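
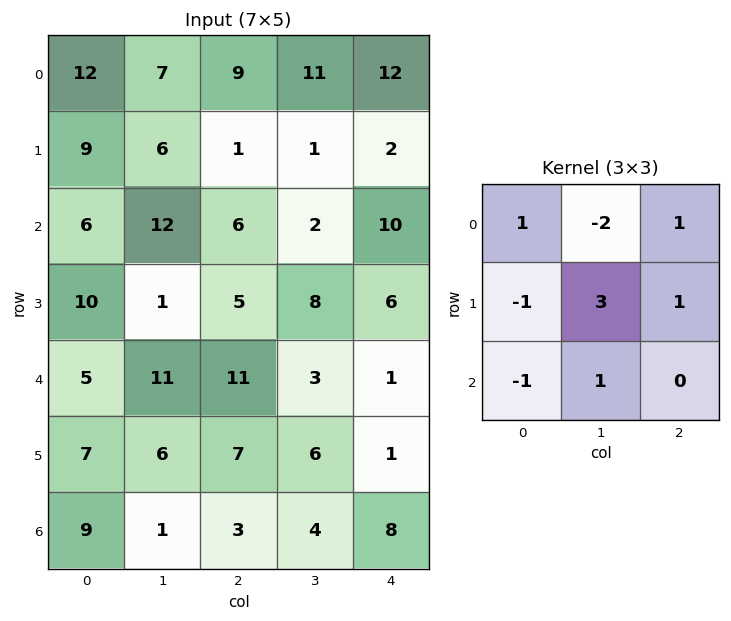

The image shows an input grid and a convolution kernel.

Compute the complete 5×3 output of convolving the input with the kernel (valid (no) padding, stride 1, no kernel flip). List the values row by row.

Output[0,0]: The receptive field on the input at this output position is [12 7 9 / 9 6 1 / 6 12 6]. Elementwise product with the kernel and sum: 12·1 + 7·-2 + 9·1 + 9·-1 + 6·3 + 1·1 + 6·-1 + 12·1.

23 -8 -1
25 17 14
-8 24 29
51 25 -7
4 15 19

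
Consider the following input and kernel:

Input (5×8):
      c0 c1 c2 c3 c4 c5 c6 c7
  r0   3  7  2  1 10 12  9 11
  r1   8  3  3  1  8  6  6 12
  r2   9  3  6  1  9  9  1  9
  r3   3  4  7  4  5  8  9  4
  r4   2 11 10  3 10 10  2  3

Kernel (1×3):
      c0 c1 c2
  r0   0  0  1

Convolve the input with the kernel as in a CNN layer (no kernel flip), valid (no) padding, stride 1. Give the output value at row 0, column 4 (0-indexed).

9

The receptive field on the input at this output position is [10 12 9]. Elementwise product with the kernel and sum: 9·1.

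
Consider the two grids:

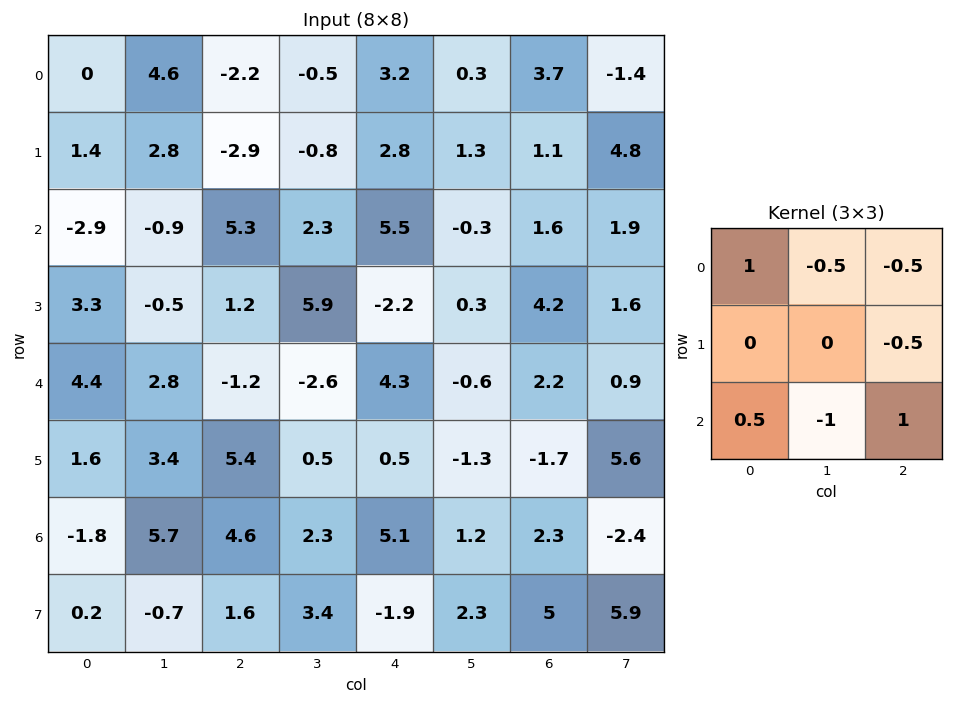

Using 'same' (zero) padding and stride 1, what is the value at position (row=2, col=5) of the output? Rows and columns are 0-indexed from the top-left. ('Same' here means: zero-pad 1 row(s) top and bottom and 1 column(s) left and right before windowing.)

3.6

The receptive field on the zero-padded input at this output position is [2.8 1.3 1.1 / 5.5 -0.3 1.6 / -2.2 0.3 4.2]. Elementwise product with the kernel and sum: 2.8·1 + 1.3·-0.5 + 1.1·-0.5 + 1.6·-0.5 + -2.2·0.5 + 0.3·-1 + 4.2·1.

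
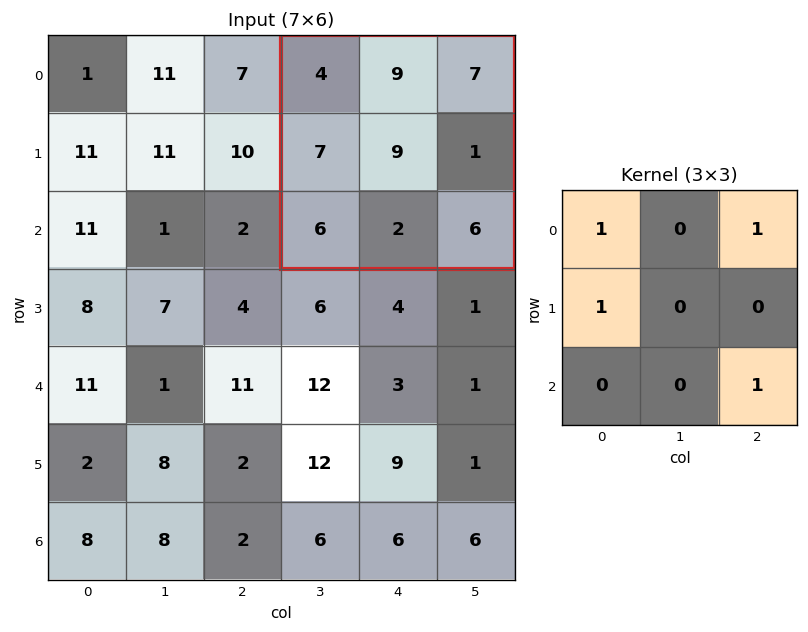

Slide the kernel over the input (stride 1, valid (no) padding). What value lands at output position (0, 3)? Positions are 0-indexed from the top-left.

The receptive field on the input at this output position is [4 9 7 / 7 9 1 / 6 2 6]. Elementwise product with the kernel and sum: 4·1 + 7·1 + 7·1 + 6·1.

24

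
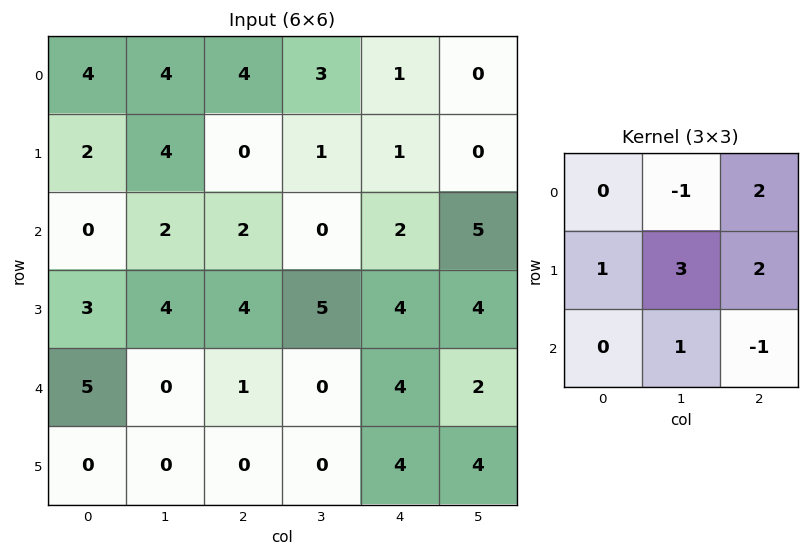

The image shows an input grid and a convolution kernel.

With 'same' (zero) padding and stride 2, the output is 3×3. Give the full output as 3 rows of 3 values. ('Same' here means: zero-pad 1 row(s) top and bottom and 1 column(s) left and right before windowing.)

18 21 7
9 9 15
20 9 20

Output[0,0]: The receptive field on the zero-padded input at this output position is [0 0 0 / 0 4 4 / 0 2 4]. Elementwise product with the kernel and sum: 0·-1 + 0·2 + 0·1 + 4·3 + 4·2 + 2·1 + 4·-1.
Output[0,1]: The receptive field on the zero-padded input at this output position is [0 0 0 / 4 4 3 / 4 0 1]. Elementwise product with the kernel and sum: 0·-1 + 0·2 + 4·1 + 4·3 + 3·2 + 0·1 + 1·-1.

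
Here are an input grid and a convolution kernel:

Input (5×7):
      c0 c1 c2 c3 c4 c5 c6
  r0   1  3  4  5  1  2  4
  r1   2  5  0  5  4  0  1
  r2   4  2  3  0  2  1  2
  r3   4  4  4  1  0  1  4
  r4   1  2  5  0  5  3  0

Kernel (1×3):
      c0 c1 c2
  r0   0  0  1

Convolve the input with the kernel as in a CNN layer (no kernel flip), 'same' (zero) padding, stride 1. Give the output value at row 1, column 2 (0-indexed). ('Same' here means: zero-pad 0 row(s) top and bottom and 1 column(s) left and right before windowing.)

The receptive field on the zero-padded input at this output position is [5 0 5]. Elementwise product with the kernel and sum: 5·1.

5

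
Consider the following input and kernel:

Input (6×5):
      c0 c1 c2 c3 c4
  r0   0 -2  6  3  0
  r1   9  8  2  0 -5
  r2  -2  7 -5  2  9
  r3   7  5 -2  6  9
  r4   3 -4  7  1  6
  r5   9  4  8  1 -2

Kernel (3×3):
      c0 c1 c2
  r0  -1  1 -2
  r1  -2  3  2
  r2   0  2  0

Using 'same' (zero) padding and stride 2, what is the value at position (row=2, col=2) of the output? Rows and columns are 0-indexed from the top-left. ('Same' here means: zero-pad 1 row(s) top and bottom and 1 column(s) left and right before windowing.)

15

The receptive field on the zero-padded input at this output position is [6 9 0 / 1 6 0 / 1 -2 0]. Elementwise product with the kernel and sum: 6·-1 + 9·1 + 0·-2 + 1·-2 + 6·3 + 0·2 + -2·2.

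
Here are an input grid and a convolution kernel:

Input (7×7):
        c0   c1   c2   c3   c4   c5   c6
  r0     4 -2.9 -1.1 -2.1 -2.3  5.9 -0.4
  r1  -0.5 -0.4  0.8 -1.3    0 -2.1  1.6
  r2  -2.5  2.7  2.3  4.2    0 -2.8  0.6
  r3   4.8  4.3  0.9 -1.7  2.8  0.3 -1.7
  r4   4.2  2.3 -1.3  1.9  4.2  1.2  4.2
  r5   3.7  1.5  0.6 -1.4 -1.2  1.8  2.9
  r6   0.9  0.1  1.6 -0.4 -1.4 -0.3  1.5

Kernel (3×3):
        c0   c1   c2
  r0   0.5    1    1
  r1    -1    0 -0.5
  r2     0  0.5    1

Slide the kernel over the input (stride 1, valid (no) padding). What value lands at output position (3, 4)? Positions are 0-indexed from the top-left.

-2.5

The receptive field on the input at this output position is [2.8 0.3 -1.7 / 4.2 1.2 4.2 / -1.2 1.8 2.9]. Elementwise product with the kernel and sum: 2.8·0.5 + 0.3·1 + -1.7·1 + 4.2·-1 + 4.2·-0.5 + 1.8·0.5 + 2.9·1.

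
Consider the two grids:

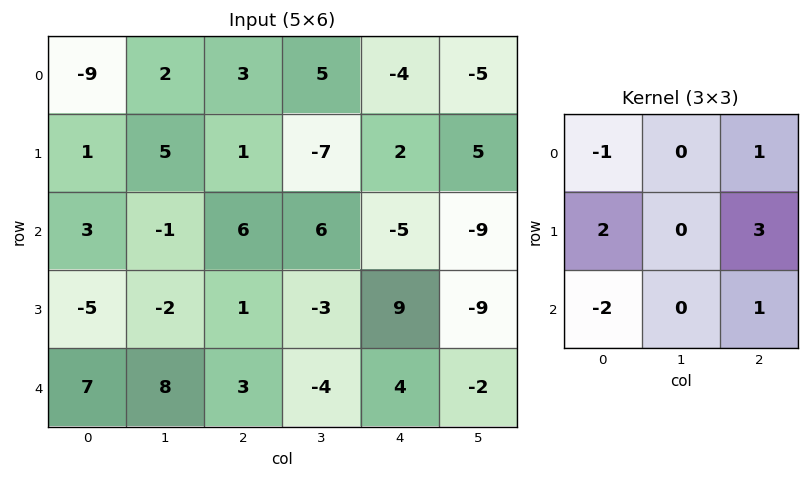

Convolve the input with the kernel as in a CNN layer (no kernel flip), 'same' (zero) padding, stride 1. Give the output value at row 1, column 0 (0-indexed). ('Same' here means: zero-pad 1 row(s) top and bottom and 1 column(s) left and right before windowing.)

16

The receptive field on the zero-padded input at this output position is [0 -9 2 / 0 1 5 / 0 3 -1]. Elementwise product with the kernel and sum: 0·-1 + 2·1 + 0·2 + 5·3 + 0·-2 + -1·1.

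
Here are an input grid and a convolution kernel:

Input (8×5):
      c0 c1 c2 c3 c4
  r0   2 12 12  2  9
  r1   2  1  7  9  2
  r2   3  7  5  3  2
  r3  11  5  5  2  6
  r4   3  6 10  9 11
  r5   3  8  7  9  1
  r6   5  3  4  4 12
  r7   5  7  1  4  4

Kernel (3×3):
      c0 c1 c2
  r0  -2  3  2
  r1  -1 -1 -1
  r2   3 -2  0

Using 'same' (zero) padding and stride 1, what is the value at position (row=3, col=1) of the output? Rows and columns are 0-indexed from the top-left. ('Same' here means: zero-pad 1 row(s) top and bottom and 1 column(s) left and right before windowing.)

The receptive field on the zero-padded input at this output position is [3 7 5 / 11 5 5 / 3 6 10]. Elementwise product with the kernel and sum: 3·-2 + 7·3 + 5·2 + 11·-1 + 5·-1 + 5·-1 + 3·3 + 6·-2.

1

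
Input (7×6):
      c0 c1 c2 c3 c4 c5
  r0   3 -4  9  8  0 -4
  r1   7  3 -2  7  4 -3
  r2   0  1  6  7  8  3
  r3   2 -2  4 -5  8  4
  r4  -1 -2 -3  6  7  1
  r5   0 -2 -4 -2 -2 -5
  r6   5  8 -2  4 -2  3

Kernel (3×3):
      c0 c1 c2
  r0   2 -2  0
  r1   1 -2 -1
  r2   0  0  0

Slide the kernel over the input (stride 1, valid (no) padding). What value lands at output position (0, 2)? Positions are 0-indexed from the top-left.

The receptive field on the input at this output position is [9 8 0 / -2 7 4 / 6 7 8]. Elementwise product with the kernel and sum: 9·2 + 8·-2 + -2·1 + 7·-2 + 4·-1.

-18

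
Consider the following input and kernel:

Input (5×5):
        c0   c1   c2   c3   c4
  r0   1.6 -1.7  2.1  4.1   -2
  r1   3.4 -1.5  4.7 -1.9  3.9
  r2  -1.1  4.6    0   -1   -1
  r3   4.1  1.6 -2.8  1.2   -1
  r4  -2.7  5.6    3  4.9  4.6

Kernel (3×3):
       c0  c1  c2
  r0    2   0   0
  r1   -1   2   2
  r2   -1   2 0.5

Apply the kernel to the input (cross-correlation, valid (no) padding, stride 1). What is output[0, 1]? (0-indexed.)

The receptive field on the input at this output position is [-1.7 2.1 4.1 / -1.5 4.7 -1.9 / 4.6 0 -1]. Elementwise product with the kernel and sum: -1.7·2 + -1.5·-1 + 4.7·2 + -1.9·2 + 4.6·-1 + 0·2 + -1·0.5.

-1.4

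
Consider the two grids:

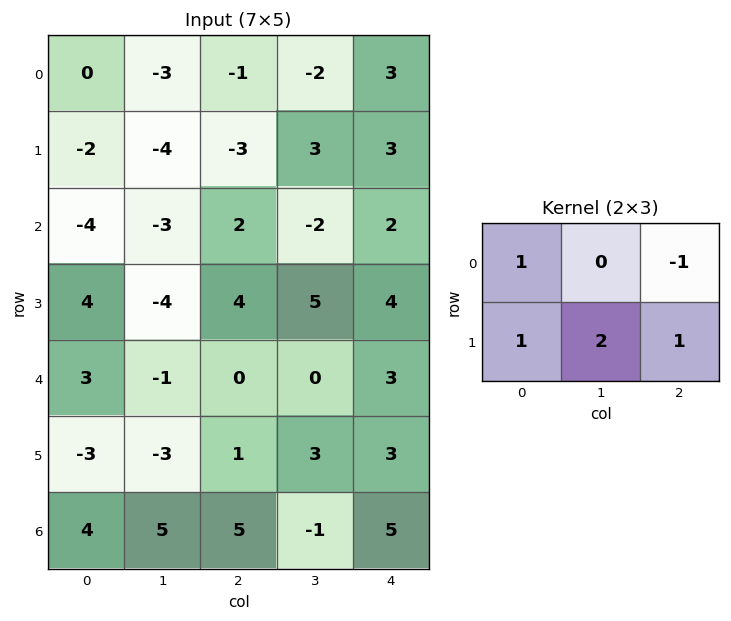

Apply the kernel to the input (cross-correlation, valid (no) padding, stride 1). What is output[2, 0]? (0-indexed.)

The receptive field on the input at this output position is [-4 -3 2 / 4 -4 4]. Elementwise product with the kernel and sum: -4·1 + 2·-1 + 4·1 + -4·2 + 4·1.

-6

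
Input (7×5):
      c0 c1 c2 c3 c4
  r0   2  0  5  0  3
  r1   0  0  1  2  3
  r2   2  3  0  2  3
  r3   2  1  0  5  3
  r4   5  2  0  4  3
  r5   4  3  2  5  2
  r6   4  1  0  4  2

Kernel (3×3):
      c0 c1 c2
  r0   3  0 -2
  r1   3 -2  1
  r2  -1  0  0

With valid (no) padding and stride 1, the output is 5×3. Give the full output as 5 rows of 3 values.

Output[0,0]: The receptive field on the input at this output position is [2 0 5 / 0 0 1 / 2 3 0]. Elementwise product with the kernel and sum: 2·3 + 5·-2 + 0·3 + 0·-2 + 1·1 + 2·-1.

-5 -3 11
-4 6 -4
5 11 -13
13 0 -13
19 7 -8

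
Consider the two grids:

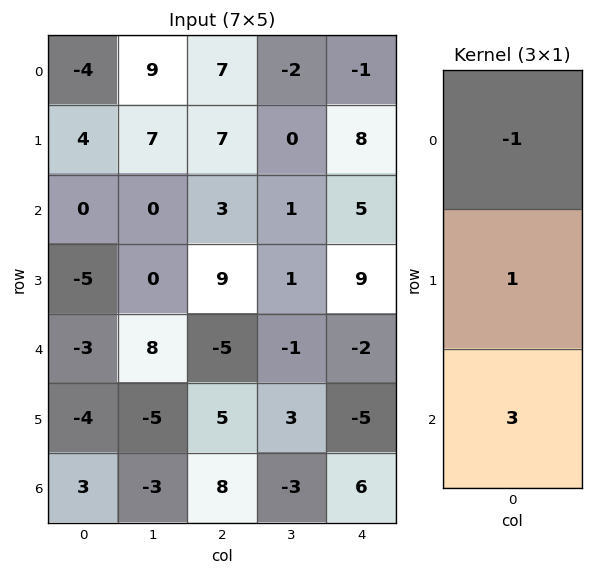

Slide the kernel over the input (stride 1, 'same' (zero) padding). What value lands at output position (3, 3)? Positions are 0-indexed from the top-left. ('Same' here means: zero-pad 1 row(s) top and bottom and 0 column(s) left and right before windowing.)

The receptive field on the zero-padded input at this output position is [1 / 1 / -1]. Elementwise product with the kernel and sum: 1·-1 + 1·1 + -1·3.

-3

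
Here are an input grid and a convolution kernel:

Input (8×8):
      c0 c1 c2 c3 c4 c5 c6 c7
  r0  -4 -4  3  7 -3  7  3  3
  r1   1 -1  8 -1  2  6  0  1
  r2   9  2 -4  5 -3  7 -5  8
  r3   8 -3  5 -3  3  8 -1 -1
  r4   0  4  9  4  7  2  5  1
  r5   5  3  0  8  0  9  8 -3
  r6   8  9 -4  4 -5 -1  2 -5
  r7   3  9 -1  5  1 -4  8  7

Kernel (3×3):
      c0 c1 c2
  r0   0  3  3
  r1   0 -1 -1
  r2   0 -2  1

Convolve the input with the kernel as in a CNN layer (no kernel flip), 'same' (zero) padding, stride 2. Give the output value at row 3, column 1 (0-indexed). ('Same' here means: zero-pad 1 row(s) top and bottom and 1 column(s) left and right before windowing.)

31

The receptive field on the zero-padded input at this output position is [3 0 8 / 9 -4 4 / 9 -1 5]. Elementwise product with the kernel and sum: 0·3 + 8·3 + -4·-1 + 4·-1 + -1·-2 + 5·1.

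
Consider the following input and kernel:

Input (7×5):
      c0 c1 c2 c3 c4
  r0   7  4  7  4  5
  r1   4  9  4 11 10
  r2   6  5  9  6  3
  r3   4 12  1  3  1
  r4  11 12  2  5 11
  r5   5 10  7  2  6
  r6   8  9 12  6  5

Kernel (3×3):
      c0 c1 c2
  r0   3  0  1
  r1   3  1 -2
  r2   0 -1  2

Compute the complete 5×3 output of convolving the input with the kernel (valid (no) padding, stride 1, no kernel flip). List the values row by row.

54 28 29
11 55 48
41 60 51
58 64 3
61 74 32

Output[0,0]: The receptive field on the input at this output position is [7 4 7 / 4 9 4 / 6 5 9]. Elementwise product with the kernel and sum: 7·3 + 7·1 + 4·3 + 9·1 + 4·-2 + 5·-1 + 9·2.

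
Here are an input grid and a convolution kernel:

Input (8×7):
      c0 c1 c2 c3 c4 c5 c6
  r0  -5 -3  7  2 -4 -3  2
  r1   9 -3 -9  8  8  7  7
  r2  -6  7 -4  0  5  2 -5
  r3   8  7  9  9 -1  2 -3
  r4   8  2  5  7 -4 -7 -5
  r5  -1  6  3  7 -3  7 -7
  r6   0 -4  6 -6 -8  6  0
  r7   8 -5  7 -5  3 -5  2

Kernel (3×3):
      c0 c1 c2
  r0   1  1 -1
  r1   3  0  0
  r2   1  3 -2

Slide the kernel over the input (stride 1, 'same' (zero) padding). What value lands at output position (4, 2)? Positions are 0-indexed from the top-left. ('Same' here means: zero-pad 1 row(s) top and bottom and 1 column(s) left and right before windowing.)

14

The receptive field on the zero-padded input at this output position is [7 9 9 / 2 5 7 / 6 3 7]. Elementwise product with the kernel and sum: 7·1 + 9·1 + 9·-1 + 2·3 + 6·1 + 3·3 + 7·-2.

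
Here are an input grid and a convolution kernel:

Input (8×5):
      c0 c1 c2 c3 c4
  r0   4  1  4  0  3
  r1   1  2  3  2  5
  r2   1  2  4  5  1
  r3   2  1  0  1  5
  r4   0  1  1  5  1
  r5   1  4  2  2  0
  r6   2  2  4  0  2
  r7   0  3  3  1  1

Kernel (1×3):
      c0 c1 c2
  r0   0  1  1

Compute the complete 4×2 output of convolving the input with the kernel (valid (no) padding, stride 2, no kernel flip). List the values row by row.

Output[0,0]: The receptive field on the input at this output position is [4 1 4]. Elementwise product with the kernel and sum: 1·1 + 4·1.
Output[0,1]: The receptive field on the input at this output position is [4 0 3]. Elementwise product with the kernel and sum: 0·1 + 3·1.

5 3
6 6
2 6
6 2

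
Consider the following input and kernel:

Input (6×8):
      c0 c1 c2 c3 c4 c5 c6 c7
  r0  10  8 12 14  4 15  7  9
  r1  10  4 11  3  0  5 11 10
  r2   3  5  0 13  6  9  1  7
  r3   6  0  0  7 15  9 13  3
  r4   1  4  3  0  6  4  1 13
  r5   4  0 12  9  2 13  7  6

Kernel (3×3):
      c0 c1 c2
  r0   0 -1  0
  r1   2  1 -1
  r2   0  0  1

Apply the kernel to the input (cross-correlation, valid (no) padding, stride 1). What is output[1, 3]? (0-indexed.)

The receptive field on the input at this output position is [3 0 5 / 13 6 9 / 7 15 9]. Elementwise product with the kernel and sum: 0·-1 + 13·2 + 6·1 + 9·-1 + 9·1.

32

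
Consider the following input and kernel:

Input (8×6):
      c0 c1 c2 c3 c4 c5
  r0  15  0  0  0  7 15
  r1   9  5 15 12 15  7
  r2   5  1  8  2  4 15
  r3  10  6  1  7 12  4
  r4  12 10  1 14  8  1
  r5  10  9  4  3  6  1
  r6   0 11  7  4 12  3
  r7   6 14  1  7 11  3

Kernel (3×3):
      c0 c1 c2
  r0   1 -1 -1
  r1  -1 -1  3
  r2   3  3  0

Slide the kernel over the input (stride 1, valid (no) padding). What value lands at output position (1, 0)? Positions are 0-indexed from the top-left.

The receptive field on the input at this output position is [9 5 15 / 5 1 8 / 10 6 1]. Elementwise product with the kernel and sum: 9·1 + 5·-1 + 15·-1 + 5·-1 + 1·-1 + 8·3 + 10·3 + 6·3.

55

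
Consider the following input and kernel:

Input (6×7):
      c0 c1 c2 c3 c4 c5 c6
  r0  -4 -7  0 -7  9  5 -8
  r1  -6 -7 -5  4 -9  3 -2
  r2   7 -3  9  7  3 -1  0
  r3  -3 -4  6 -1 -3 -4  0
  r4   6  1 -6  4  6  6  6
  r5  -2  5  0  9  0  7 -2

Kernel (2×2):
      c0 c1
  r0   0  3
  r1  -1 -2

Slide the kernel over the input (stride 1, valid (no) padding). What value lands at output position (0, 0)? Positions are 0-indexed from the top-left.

The receptive field on the input at this output position is [-4 -7 / -6 -7]. Elementwise product with the kernel and sum: -7·3 + -6·-1 + -7·-2.

-1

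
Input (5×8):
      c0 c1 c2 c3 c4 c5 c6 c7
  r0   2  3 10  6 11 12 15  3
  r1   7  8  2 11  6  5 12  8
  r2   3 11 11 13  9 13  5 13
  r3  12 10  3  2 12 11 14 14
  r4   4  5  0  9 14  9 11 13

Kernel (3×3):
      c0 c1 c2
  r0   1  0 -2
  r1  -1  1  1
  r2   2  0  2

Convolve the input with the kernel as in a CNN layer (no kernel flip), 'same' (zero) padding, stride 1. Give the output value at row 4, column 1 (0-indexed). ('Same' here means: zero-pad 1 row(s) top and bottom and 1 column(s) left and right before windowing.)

The receptive field on the zero-padded input at this output position is [12 10 3 / 4 5 0 / 0 0 0]. Elementwise product with the kernel and sum: 12·1 + 3·-2 + 4·-1 + 5·1 + 0·1 + 0·2 + 0·2.

7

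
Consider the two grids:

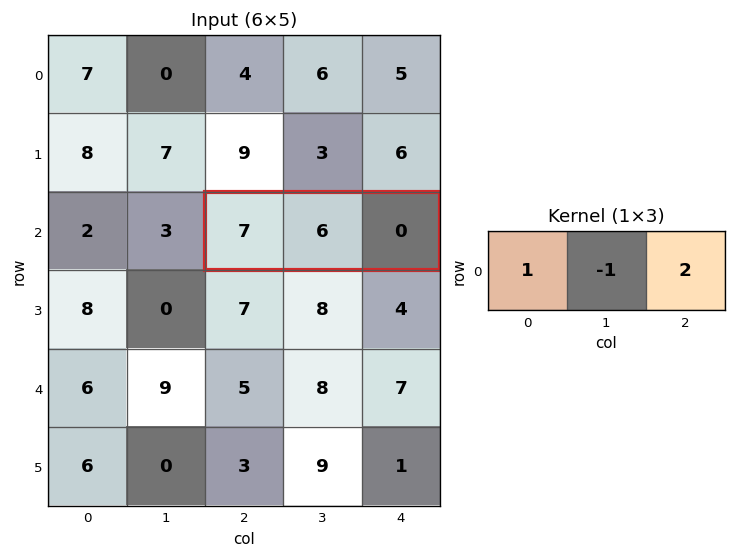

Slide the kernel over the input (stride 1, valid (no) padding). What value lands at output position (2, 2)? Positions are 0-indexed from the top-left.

1

The receptive field on the input at this output position is [7 6 0]. Elementwise product with the kernel and sum: 7·1 + 6·-1 + 0·2.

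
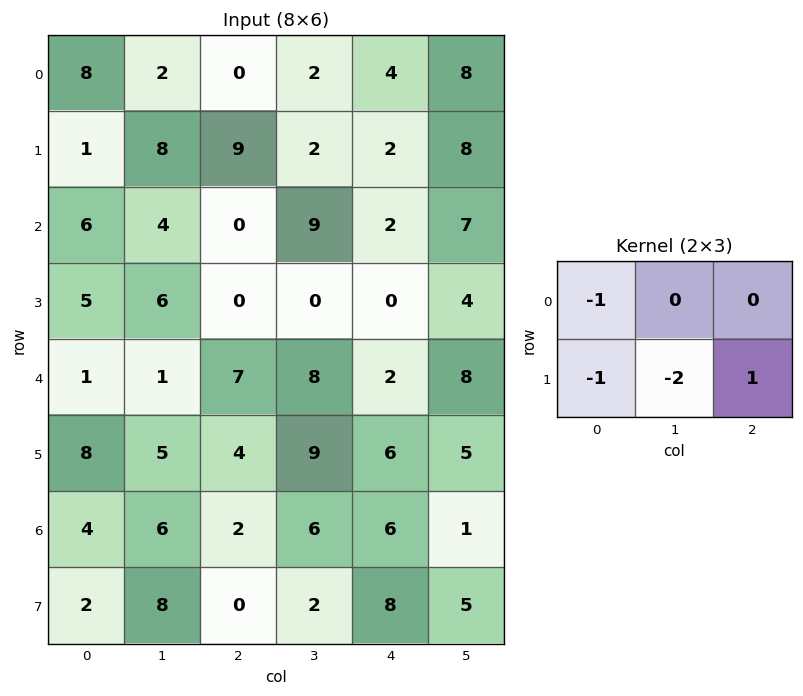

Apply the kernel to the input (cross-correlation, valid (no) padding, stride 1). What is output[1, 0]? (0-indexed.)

-15

The receptive field on the input at this output position is [1 8 9 / 6 4 0]. Elementwise product with the kernel and sum: 1·-1 + 6·-1 + 4·-2 + 0·1.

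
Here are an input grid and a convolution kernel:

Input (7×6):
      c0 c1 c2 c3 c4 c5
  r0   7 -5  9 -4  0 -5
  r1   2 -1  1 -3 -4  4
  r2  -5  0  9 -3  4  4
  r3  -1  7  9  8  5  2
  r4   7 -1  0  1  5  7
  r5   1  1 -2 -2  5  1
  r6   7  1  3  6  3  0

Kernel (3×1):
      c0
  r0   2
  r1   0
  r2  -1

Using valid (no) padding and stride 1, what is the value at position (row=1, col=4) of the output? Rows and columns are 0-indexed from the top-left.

The receptive field on the input at this output position is [-4 / 4 / 5]. Elementwise product with the kernel and sum: -4·2 + 5·-1.

-13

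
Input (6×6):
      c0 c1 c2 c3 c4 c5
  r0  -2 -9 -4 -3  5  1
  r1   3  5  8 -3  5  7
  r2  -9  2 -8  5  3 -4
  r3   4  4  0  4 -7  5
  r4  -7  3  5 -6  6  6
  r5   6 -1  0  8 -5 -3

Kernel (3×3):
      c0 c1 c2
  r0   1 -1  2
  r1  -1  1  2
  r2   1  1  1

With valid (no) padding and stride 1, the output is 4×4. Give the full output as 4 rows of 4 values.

2 -15 8 20
17 -1 37 -2
-26 26 -12 -1
25 9 -14 45

Output[0,0]: The receptive field on the input at this output position is [-2 -9 -4 / 3 5 8 / -9 2 -8]. Elementwise product with the kernel and sum: -2·1 + -9·-1 + -4·2 + 3·-1 + 5·1 + 8·2 + -9·1 + 2·1 + -8·1.
Output[0,1]: The receptive field on the input at this output position is [-9 -4 -3 / 5 8 -3 / 2 -8 5]. Elementwise product with the kernel and sum: -9·1 + -4·-1 + -3·2 + 5·-1 + 8·1 + -3·2 + 2·1 + -8·1 + 5·1.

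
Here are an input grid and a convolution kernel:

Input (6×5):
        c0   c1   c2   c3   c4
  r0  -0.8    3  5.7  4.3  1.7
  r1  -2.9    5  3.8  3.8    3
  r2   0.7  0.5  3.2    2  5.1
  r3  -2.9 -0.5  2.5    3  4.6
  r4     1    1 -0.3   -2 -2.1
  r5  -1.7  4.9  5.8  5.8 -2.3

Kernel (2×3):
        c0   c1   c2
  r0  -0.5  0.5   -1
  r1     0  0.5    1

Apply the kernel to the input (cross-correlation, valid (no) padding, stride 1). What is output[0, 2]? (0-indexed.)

The receptive field on the input at this output position is [5.7 4.3 1.7 / 3.8 3.8 3]. Elementwise product with the kernel and sum: 5.7·-0.5 + 4.3·0.5 + 1.7·-1 + 3.8·0.5 + 3·1.

2.5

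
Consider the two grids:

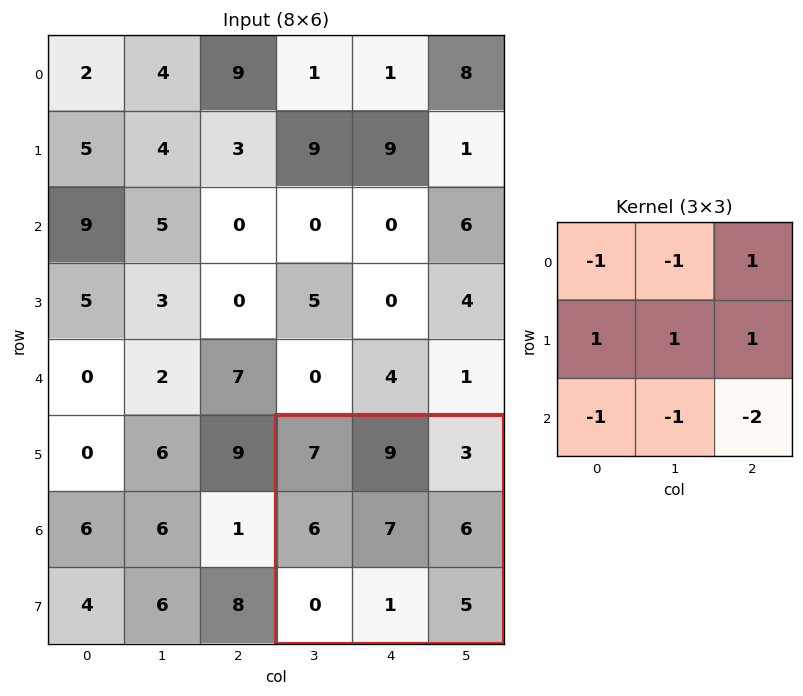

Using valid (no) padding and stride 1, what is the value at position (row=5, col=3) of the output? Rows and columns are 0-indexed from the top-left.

-5

The receptive field on the input at this output position is [7 9 3 / 6 7 6 / 0 1 5]. Elementwise product with the kernel and sum: 7·-1 + 9·-1 + 3·1 + 6·1 + 7·1 + 6·1 + 0·-1 + 1·-1 + 5·-2.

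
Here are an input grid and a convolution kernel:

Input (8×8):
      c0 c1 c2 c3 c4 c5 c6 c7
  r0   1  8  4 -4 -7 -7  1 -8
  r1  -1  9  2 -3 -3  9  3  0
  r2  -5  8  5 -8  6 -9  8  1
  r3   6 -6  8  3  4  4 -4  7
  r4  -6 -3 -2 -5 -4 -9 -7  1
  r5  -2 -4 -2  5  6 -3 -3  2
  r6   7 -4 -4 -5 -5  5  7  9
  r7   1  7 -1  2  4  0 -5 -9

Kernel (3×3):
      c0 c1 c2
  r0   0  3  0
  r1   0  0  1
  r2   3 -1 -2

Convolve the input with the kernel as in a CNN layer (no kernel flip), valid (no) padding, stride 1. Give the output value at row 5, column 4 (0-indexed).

The receptive field on the input at this output position is [6 -3 -3 / -5 5 7 / 4 0 -5]. Elementwise product with the kernel and sum: -3·3 + 7·1 + 4·3 + 0·-1 + -5·-2.

20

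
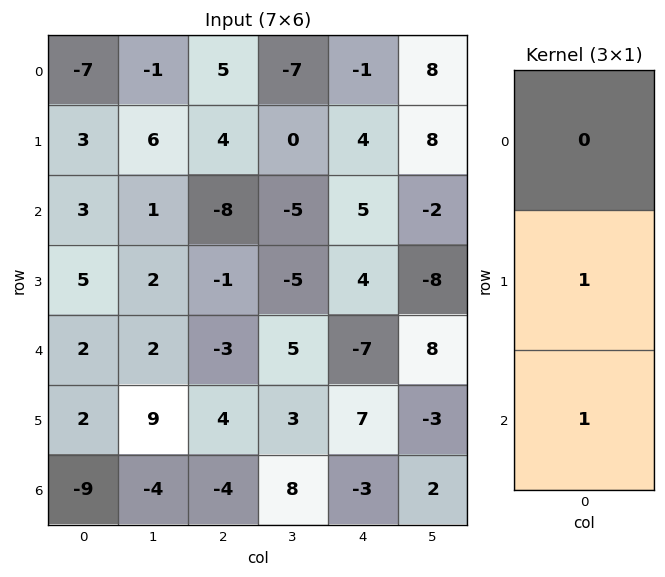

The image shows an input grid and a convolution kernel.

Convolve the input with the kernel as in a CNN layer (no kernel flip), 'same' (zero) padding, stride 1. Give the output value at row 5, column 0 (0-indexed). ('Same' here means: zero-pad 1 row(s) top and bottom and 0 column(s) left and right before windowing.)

-7

The receptive field on the zero-padded input at this output position is [2 / 2 / -9]. Elementwise product with the kernel and sum: 2·1 + -9·1.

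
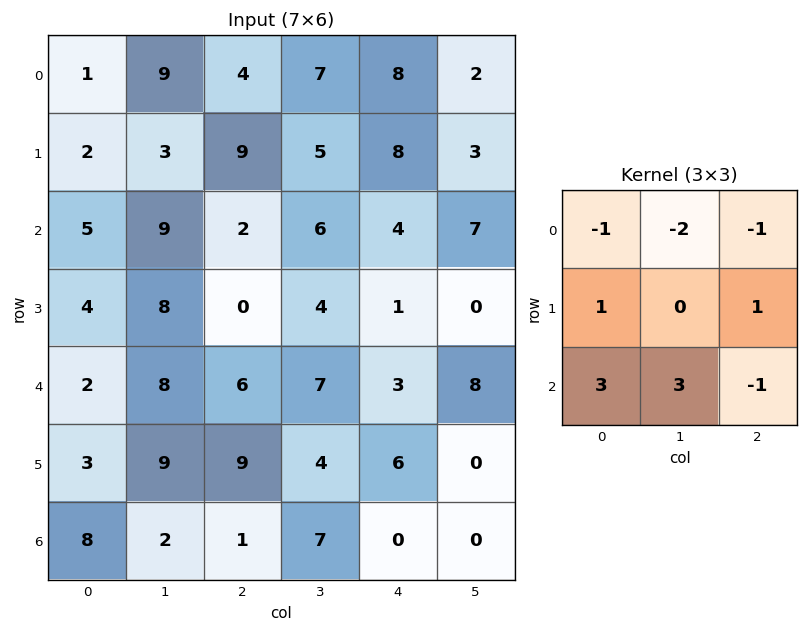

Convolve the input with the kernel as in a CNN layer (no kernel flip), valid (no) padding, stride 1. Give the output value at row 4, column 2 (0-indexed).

The receptive field on the input at this output position is [6 7 3 / 9 4 6 / 1 7 0]. Elementwise product with the kernel and sum: 6·-1 + 7·-2 + 3·-1 + 9·1 + 6·1 + 1·3 + 7·3 + 0·-1.

16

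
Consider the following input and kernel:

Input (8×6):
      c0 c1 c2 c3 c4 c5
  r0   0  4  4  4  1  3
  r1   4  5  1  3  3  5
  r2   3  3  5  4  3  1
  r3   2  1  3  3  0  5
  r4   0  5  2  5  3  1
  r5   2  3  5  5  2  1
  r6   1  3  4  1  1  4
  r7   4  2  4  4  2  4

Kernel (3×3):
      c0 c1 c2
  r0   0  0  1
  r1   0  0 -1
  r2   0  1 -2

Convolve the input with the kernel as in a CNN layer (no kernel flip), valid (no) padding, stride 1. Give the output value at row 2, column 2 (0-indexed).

2

The receptive field on the input at this output position is [5 4 3 / 3 3 0 / 2 5 3]. Elementwise product with the kernel and sum: 3·1 + 0·-1 + 5·1 + 3·-2.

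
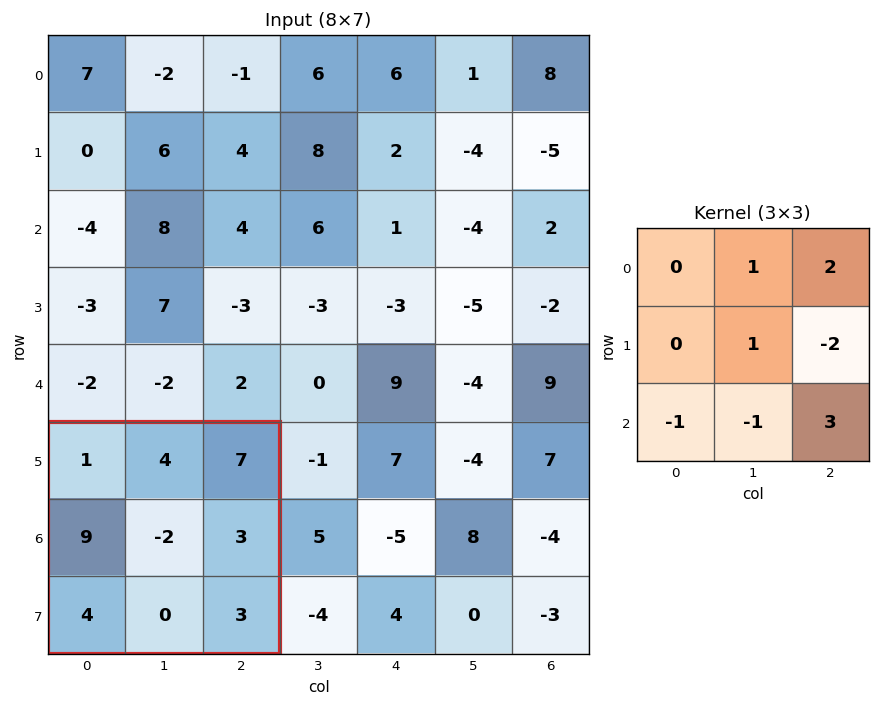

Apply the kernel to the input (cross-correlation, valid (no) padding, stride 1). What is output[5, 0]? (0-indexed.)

15

The receptive field on the input at this output position is [1 4 7 / 9 -2 3 / 4 0 3]. Elementwise product with the kernel and sum: 4·1 + 7·2 + -2·1 + 3·-2 + 4·-1 + 0·-1 + 3·3.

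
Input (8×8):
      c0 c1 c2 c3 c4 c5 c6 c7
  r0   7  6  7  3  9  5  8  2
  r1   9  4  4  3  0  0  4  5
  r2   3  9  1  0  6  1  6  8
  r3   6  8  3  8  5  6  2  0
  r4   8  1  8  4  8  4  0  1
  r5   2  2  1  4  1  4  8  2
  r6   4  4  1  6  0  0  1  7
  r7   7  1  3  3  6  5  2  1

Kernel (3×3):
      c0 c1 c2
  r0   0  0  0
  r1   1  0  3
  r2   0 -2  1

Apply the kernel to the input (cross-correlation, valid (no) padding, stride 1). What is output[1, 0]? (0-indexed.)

-7

The receptive field on the input at this output position is [9 4 4 / 3 9 1 / 6 8 3]. Elementwise product with the kernel and sum: 3·1 + 1·3 + 8·-2 + 3·1.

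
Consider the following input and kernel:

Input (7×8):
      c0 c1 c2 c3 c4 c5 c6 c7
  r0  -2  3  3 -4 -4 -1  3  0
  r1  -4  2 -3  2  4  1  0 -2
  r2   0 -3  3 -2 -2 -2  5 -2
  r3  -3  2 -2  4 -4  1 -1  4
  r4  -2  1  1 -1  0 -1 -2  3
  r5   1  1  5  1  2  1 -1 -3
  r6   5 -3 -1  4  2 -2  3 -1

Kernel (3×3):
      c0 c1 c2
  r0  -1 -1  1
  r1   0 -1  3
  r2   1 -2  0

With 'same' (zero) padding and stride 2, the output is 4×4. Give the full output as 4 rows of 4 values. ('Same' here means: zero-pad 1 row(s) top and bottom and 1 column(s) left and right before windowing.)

19 -7 -5 -2
3 0 3 -11
8 -9 -5 18
-14 8 -10 -9

Output[0,0]: The receptive field on the zero-padded input at this output position is [0 0 0 / 0 -2 3 / 0 -4 2]. Elementwise product with the kernel and sum: 0·-1 + 0·-1 + 0·1 + -2·-1 + 3·3 + 0·1 + -4·-2.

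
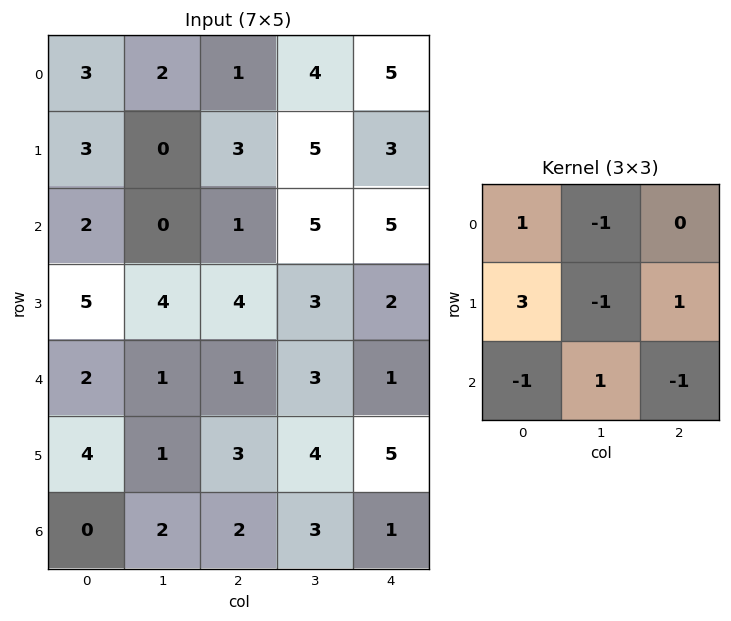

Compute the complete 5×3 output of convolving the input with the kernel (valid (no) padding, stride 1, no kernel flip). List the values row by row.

10 -1 3
5 -2 -2
15 7 8
1 3 -2
15 1 8

Output[0,0]: The receptive field on the input at this output position is [3 2 1 / 3 0 3 / 2 0 1]. Elementwise product with the kernel and sum: 3·1 + 2·-1 + 3·3 + 0·-1 + 3·1 + 2·-1 + 0·1 + 1·-1.
Output[0,1]: The receptive field on the input at this output position is [2 1 4 / 0 3 5 / 0 1 5]. Elementwise product with the kernel and sum: 2·1 + 1·-1 + 0·3 + 3·-1 + 5·1 + 0·-1 + 1·1 + 5·-1.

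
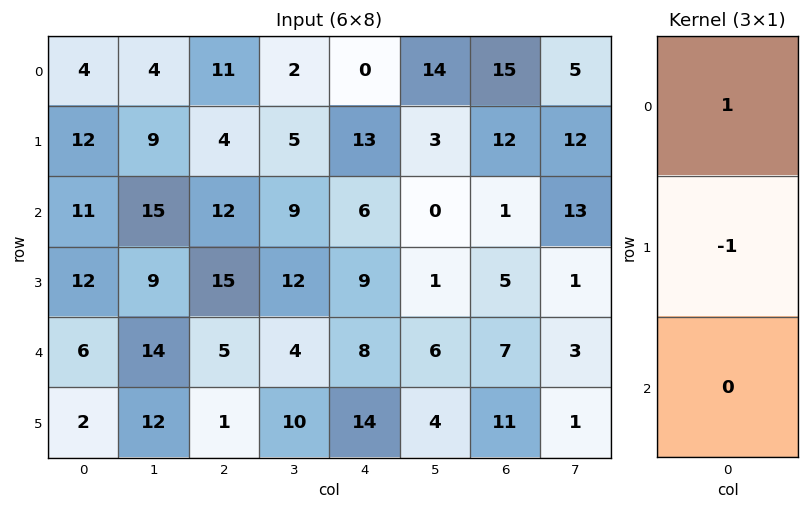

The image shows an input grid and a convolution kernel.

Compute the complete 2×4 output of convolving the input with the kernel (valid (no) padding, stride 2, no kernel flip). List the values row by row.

Output[0,0]: The receptive field on the input at this output position is [4 / 12 / 11]. Elementwise product with the kernel and sum: 4·1 + 12·-1.

-8 7 -13 3
-1 -3 -3 -4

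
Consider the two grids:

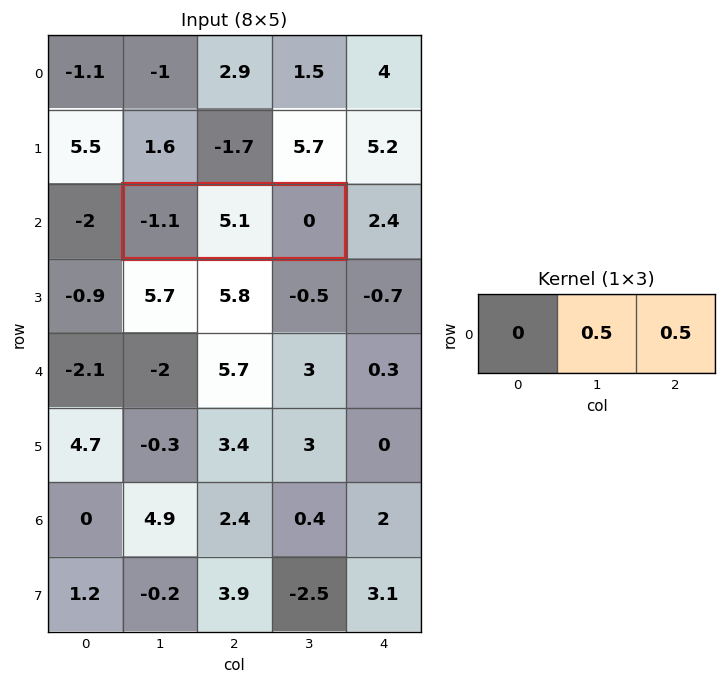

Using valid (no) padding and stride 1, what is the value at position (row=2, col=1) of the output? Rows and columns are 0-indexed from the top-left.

The receptive field on the input at this output position is [-1.1 5.1 0]. Elementwise product with the kernel and sum: 5.1·0.5 + 0·0.5.

2.55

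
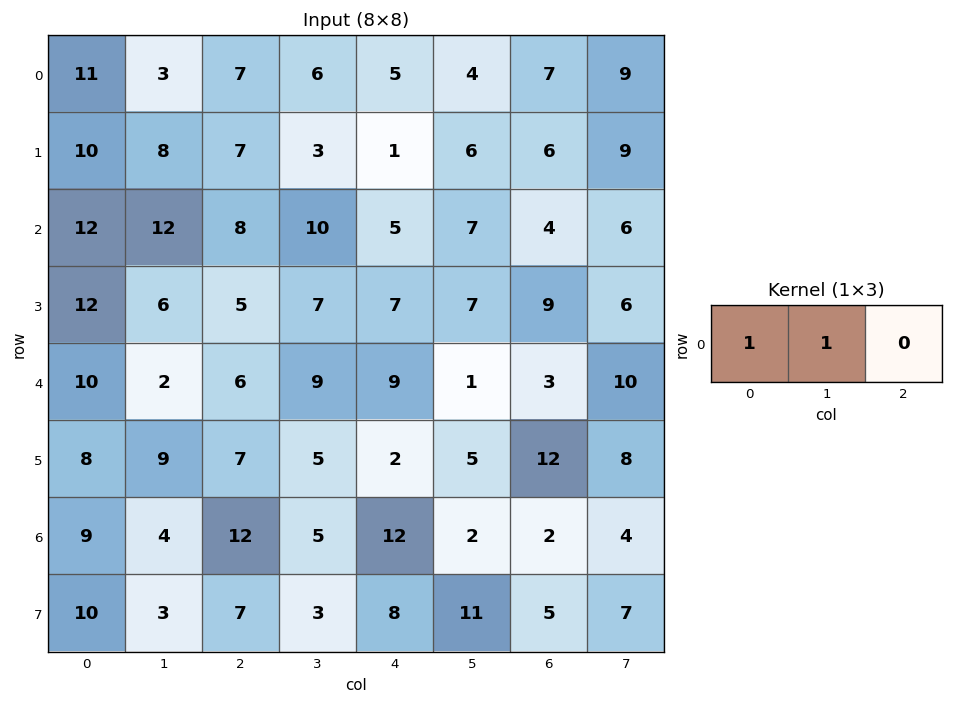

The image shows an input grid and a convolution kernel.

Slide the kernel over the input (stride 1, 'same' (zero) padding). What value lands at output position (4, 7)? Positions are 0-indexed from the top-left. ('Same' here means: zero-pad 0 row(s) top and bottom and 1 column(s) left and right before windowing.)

The receptive field on the zero-padded input at this output position is [3 10 0]. Elementwise product with the kernel and sum: 3·1 + 10·1.

13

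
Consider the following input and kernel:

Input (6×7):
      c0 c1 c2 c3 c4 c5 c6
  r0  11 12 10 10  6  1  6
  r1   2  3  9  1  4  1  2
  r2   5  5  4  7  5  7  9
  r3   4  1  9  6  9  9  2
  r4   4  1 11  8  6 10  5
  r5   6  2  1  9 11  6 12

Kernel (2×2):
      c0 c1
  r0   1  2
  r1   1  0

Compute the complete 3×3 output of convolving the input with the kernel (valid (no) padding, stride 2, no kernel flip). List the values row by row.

37 39 12
19 27 28
12 28 37

Output[0,0]: The receptive field on the input at this output position is [11 12 / 2 3]. Elementwise product with the kernel and sum: 11·1 + 12·2 + 2·1.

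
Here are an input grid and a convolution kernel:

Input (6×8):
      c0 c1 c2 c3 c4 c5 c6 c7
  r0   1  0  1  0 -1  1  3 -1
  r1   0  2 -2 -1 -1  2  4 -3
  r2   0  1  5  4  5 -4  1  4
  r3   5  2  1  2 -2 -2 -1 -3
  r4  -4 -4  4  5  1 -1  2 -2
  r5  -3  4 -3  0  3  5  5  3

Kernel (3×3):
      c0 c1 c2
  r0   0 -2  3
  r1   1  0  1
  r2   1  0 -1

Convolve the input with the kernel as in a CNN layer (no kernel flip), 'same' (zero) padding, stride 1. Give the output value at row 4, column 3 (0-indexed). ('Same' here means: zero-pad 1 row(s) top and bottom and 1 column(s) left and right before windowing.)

The receptive field on the zero-padded input at this output position is [1 2 -2 / 4 5 1 / -3 0 3]. Elementwise product with the kernel and sum: 2·-2 + -2·3 + 4·1 + 1·1 + -3·1 + 3·-1.

-11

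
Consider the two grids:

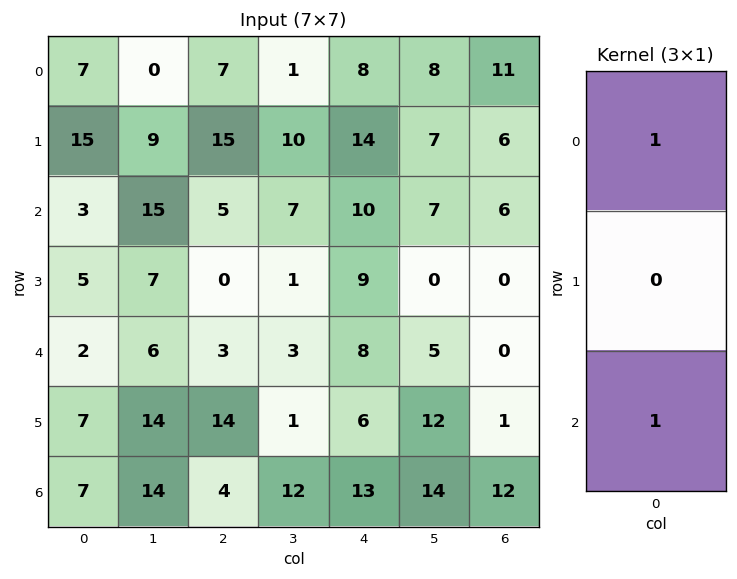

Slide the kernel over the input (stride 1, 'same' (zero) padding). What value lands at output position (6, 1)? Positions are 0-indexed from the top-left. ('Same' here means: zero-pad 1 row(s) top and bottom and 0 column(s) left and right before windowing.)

The receptive field on the zero-padded input at this output position is [14 / 14 / 0]. Elementwise product with the kernel and sum: 14·1 + 0·1.

14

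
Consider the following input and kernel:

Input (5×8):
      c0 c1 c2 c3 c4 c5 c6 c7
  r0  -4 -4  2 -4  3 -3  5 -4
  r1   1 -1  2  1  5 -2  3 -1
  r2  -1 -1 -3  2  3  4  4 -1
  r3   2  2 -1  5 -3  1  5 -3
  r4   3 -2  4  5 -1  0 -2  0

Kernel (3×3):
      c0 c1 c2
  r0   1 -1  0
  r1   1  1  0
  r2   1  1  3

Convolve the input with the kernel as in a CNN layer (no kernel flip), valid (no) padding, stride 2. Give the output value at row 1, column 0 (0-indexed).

17

The receptive field on the input at this output position is [-1 -1 -3 / 2 2 -1 / 3 -2 4]. Elementwise product with the kernel and sum: -1·1 + -1·-1 + 2·1 + 2·1 + 3·1 + -2·1 + 4·3.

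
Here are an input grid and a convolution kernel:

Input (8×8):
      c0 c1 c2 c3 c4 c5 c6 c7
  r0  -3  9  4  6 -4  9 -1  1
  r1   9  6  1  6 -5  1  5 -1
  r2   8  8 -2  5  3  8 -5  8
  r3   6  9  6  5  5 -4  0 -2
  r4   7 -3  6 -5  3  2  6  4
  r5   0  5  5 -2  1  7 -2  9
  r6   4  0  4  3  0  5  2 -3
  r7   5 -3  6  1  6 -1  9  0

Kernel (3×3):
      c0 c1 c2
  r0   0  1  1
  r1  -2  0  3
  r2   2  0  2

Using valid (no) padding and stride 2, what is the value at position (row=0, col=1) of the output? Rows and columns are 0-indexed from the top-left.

The receptive field on the input at this output position is [4 6 -4 / 1 6 -5 / -2 5 3]. Elementwise product with the kernel and sum: 6·1 + -4·1 + 1·-2 + -5·3 + -2·2 + 3·2.

-13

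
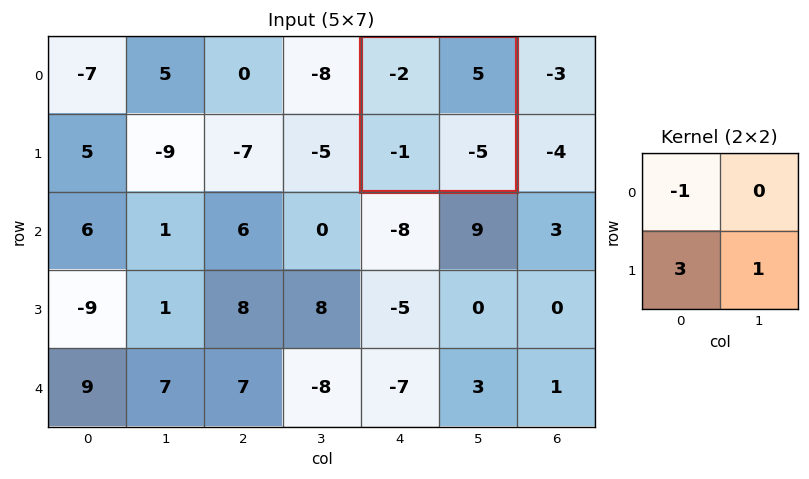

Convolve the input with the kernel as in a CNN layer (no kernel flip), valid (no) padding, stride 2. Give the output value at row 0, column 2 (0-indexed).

The receptive field on the input at this output position is [-2 5 / -1 -5]. Elementwise product with the kernel and sum: -2·-1 + -1·3 + -5·1.

-6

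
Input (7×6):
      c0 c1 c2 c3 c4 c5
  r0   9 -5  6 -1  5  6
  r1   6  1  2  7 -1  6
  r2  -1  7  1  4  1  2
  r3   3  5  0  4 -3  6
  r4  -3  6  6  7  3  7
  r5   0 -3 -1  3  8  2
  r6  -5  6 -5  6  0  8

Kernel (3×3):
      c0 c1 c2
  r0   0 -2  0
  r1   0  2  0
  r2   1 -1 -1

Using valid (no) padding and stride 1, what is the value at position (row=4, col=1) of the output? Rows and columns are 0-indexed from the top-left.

The receptive field on the input at this output position is [6 6 7 / -3 -1 3 / 6 -5 6]. Elementwise product with the kernel and sum: 6·-2 + -1·2 + 6·1 + -5·-1 + 6·-1.

-9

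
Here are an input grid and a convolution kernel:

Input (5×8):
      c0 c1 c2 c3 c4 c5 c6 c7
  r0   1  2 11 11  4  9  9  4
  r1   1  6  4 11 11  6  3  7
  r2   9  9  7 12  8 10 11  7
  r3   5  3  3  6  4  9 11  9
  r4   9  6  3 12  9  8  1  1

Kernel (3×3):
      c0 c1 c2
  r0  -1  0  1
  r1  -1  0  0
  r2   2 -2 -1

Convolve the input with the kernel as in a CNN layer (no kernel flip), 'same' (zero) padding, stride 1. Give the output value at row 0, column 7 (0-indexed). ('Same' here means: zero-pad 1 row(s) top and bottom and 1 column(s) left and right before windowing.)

The receptive field on the zero-padded input at this output position is [0 0 0 / 9 4 0 / 3 7 0]. Elementwise product with the kernel and sum: 0·-1 + 0·1 + 9·-1 + 3·2 + 7·-2 + 0·-1.

-17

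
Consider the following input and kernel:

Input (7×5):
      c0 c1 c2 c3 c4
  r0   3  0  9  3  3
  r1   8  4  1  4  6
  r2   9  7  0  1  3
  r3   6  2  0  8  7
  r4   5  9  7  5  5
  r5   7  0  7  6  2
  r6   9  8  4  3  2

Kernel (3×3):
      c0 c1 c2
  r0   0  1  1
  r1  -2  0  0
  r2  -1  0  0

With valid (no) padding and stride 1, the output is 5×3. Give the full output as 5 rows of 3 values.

Output[0,0]: The receptive field on the input at this output position is [3 0 9 / 8 4 1 / 9 7 0]. Elementwise product with the kernel and sum: 0·1 + 9·1 + 8·-2 + 9·-1.
Output[0,1]: The receptive field on the input at this output position is [0 9 3 / 4 1 4 / 7 0 1]. Elementwise product with the kernel and sum: 9·1 + 3·1 + 4·-2 + 7·-1.

-16 -3 4
-19 -11 10
-10 -12 -3
-15 -10 -6
-7 4 -8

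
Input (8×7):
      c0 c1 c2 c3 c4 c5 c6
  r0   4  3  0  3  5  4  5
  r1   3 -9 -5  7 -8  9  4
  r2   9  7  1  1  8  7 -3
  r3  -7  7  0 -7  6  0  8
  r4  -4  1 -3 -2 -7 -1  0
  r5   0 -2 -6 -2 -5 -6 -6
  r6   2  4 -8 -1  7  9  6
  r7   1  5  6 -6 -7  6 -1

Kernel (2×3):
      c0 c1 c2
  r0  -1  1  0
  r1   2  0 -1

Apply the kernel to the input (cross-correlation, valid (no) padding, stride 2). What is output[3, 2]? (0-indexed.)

-11

The receptive field on the input at this output position is [7 9 6 / -7 6 -1]. Elementwise product with the kernel and sum: 7·-1 + 9·1 + -7·2 + -1·-1.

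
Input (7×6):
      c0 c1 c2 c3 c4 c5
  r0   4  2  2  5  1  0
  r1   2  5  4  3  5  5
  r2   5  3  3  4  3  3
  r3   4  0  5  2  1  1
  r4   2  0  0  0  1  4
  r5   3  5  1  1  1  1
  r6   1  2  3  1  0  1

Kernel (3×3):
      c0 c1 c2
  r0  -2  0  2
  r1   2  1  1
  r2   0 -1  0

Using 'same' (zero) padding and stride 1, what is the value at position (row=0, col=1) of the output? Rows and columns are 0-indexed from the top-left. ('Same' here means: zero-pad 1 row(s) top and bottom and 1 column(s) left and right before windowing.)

7

The receptive field on the zero-padded input at this output position is [0 0 0 / 4 2 2 / 2 5 4]. Elementwise product with the kernel and sum: 0·-2 + 0·2 + 4·2 + 2·1 + 2·1 + 5·-1.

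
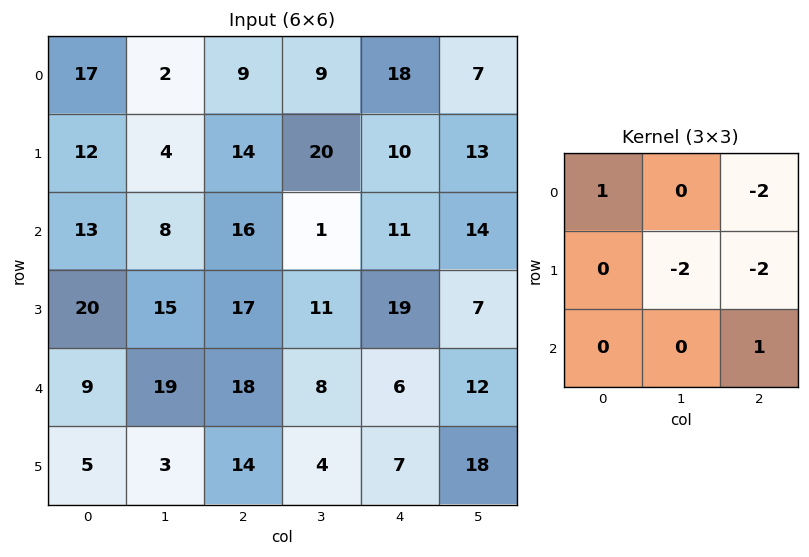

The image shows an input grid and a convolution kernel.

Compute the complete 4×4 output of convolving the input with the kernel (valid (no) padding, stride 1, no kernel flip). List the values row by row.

Output[0,0]: The receptive field on the input at this output position is [17 2 9 / 12 4 14 / 13 8 16]. Elementwise product with the kernel and sum: 17·1 + 9·-2 + 4·-2 + 14·-2 + 16·1.
Output[0,1]: The receptive field on the input at this output position is [2 9 9 / 4 14 20 / 8 16 1]. Elementwise product with the kernel and sum: 2·1 + 9·-2 + 14·-2 + 20·-2 + 1·1.

-21 -83 -76 -37
-47 -59 -11 -49
-65 -42 -60 -67
-74 -55 -42 -21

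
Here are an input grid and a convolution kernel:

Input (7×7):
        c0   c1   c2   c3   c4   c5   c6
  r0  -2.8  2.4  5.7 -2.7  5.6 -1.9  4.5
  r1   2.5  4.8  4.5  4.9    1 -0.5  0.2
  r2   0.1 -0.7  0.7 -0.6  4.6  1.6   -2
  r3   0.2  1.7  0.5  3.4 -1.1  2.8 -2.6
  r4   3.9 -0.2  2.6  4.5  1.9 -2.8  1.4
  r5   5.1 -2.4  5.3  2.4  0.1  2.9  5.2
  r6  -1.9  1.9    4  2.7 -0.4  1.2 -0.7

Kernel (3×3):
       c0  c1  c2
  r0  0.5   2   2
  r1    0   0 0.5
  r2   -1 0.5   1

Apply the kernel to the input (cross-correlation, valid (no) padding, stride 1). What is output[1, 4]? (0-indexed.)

-1.2

The receptive field on the input at this output position is [1 -0.5 0.2 / 4.6 1.6 -2 / -1.1 2.8 -2.6]. Elementwise product with the kernel and sum: 1·0.5 + -0.5·2 + 0.2·2 + -2·0.5 + -1.1·-1 + 2.8·0.5 + -2.6·1.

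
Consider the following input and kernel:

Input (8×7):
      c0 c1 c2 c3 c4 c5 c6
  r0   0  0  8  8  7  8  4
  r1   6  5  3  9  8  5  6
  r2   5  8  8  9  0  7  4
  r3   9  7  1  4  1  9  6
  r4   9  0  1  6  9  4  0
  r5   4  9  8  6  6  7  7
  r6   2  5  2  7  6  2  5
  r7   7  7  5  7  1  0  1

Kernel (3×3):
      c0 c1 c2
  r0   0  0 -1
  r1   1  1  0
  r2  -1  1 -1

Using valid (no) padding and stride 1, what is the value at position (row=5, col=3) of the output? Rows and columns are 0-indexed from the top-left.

0

The receptive field on the input at this output position is [6 6 7 / 7 6 2 / 7 1 0]. Elementwise product with the kernel and sum: 7·-1 + 7·1 + 6·1 + 7·-1 + 1·1 + 0·-1.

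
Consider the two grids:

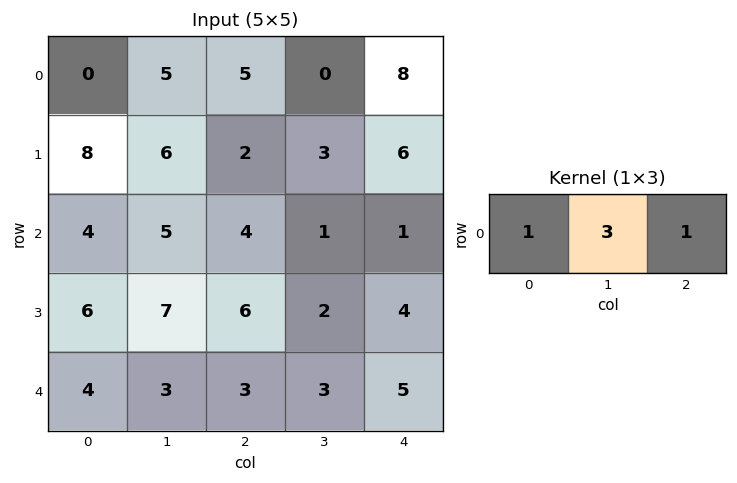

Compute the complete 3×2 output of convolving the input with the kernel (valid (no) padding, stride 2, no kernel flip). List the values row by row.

Output[0,0]: The receptive field on the input at this output position is [0 5 5]. Elementwise product with the kernel and sum: 0·1 + 5·3 + 5·1.

20 13
23 8
16 17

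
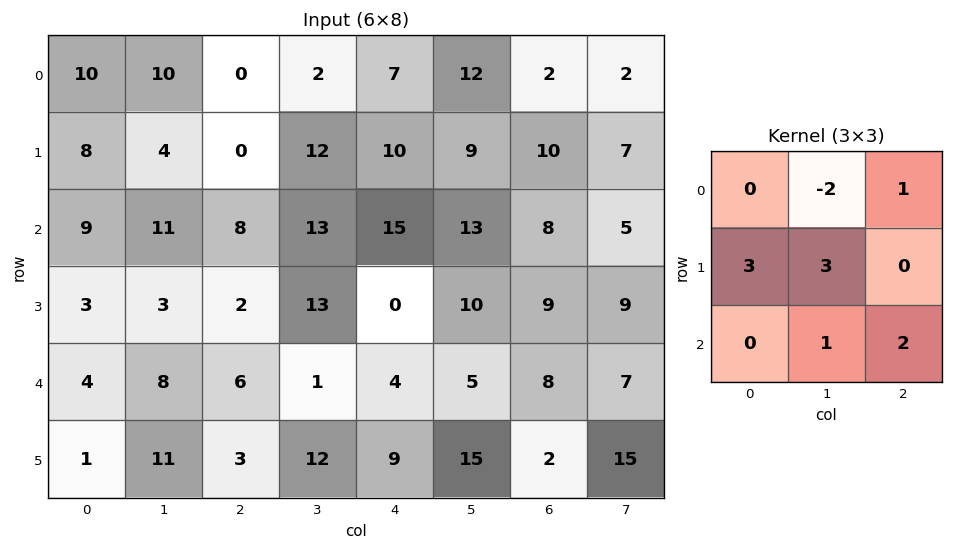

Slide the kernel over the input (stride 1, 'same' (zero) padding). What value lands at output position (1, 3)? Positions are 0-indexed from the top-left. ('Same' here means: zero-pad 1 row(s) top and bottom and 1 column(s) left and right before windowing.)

82

The receptive field on the zero-padded input at this output position is [0 2 7 / 0 12 10 / 8 13 15]. Elementwise product with the kernel and sum: 2·-2 + 7·1 + 0·3 + 12·3 + 13·1 + 15·2.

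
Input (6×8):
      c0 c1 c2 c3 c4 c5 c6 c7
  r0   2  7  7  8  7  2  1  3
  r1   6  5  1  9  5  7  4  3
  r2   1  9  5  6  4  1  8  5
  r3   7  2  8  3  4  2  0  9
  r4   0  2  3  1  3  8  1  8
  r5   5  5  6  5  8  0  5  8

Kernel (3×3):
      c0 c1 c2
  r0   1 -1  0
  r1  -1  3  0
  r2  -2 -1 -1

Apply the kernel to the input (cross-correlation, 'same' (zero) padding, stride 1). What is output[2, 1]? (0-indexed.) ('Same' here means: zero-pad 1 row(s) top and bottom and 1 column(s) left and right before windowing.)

3

The receptive field on the zero-padded input at this output position is [6 5 1 / 1 9 5 / 7 2 8]. Elementwise product with the kernel and sum: 6·1 + 5·-1 + 1·-1 + 9·3 + 7·-2 + 2·-1 + 8·-1.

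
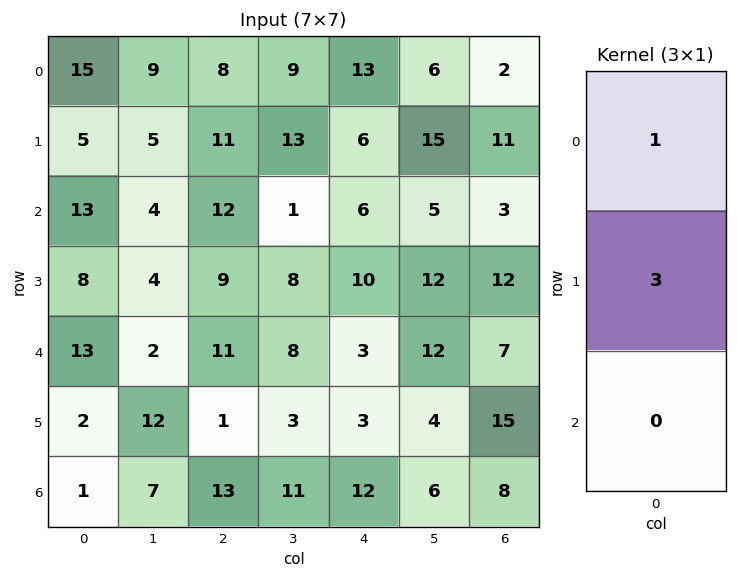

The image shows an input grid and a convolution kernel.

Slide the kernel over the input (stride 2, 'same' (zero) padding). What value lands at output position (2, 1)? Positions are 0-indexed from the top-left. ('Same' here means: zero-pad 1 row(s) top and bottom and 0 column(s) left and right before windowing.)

The receptive field on the zero-padded input at this output position is [9 / 11 / 1]. Elementwise product with the kernel and sum: 9·1 + 11·3.

42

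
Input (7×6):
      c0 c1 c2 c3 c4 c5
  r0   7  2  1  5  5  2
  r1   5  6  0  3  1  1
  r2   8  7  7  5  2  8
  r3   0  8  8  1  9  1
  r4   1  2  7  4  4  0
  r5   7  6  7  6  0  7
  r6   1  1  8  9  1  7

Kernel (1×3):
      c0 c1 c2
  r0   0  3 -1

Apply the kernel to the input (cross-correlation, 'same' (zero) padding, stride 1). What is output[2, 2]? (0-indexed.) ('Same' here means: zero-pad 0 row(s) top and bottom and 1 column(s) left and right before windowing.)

16

The receptive field on the zero-padded input at this output position is [7 7 5]. Elementwise product with the kernel and sum: 7·3 + 5·-1.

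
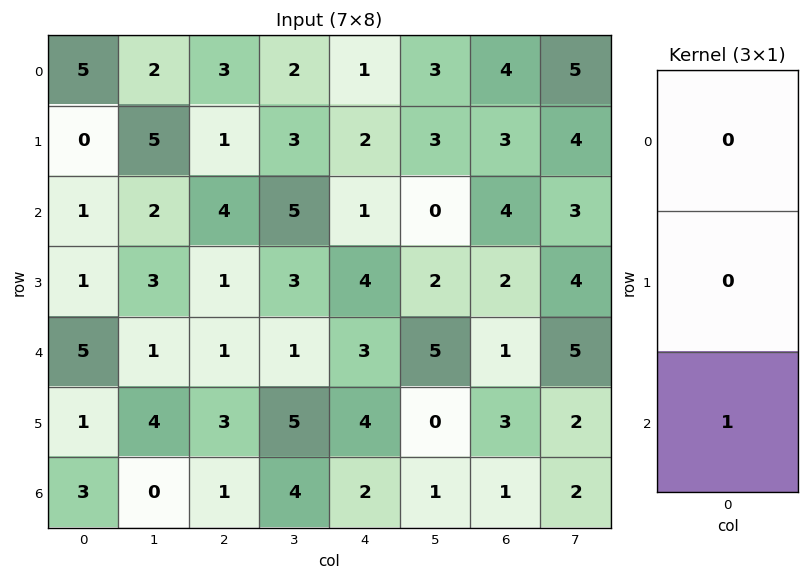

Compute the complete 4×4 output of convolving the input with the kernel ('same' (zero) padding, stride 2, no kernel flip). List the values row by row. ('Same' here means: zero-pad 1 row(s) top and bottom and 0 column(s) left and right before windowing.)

Output[0,0]: The receptive field on the zero-padded input at this output position is [0 / 5 / 0]. Elementwise product with the kernel and sum: 0·1.

0 1 2 3
1 1 4 2
1 3 4 3
0 0 0 0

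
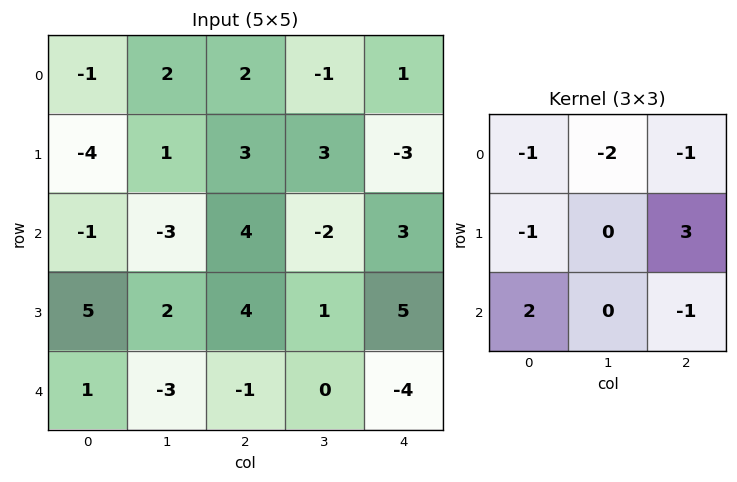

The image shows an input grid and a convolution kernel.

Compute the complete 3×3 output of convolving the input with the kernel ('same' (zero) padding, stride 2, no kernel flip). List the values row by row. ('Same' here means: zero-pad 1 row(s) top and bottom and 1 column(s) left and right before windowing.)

Output[0,0]: The receptive field on the zero-padded input at this output position is [0 0 0 / 0 -1 2 / 0 -4 1]. Elementwise product with the kernel and sum: 0·-1 + 0·-2 + 0·-1 + 0·-1 + 2·3 + 0·2 + 1·-1.

5 -6 7
-4 -10 7
-21 -8 -11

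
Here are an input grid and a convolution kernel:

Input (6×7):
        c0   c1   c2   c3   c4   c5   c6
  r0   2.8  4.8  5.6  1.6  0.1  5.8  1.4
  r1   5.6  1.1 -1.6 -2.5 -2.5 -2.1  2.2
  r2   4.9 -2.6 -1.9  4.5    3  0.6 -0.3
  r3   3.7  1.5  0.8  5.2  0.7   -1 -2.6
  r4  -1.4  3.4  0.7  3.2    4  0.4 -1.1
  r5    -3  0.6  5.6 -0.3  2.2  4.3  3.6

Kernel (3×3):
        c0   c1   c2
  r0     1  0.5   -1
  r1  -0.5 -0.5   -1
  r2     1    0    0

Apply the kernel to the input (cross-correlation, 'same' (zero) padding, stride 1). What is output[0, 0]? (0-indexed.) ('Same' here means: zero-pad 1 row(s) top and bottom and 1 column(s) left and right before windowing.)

-6.2

The receptive field on the zero-padded input at this output position is [0 0 0 / 0 2.8 4.8 / 0 5.6 1.1]. Elementwise product with the kernel and sum: 0·1 + 0·0.5 + 0·-1 + 0·-0.5 + 2.8·-0.5 + 4.8·-1 + 0·1.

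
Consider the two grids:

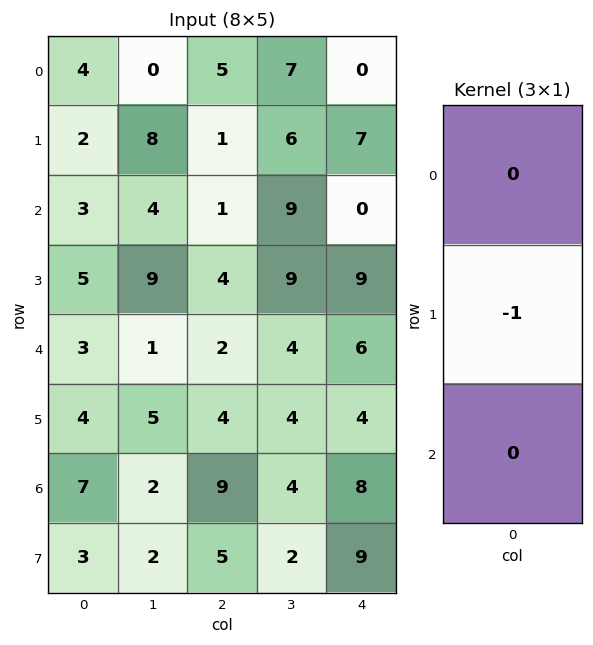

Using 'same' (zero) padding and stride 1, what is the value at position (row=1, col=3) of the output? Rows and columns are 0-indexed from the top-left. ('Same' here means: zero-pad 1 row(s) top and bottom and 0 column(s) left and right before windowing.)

The receptive field on the zero-padded input at this output position is [7 / 6 / 9]. Elementwise product with the kernel and sum: 6·-1.

-6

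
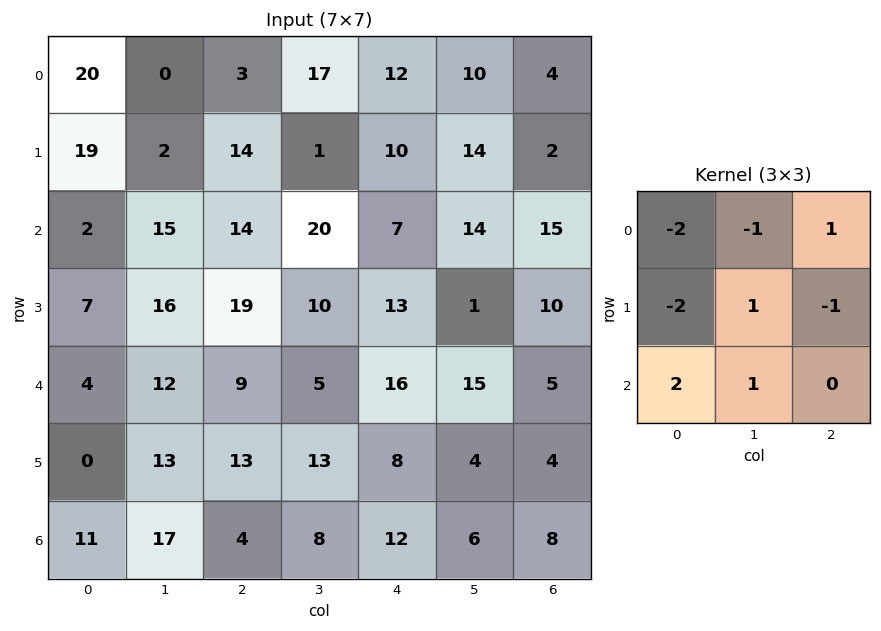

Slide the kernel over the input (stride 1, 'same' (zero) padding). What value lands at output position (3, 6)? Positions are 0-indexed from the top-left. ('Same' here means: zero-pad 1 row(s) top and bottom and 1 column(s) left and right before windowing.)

The receptive field on the zero-padded input at this output position is [14 15 0 / 1 10 0 / 15 5 0]. Elementwise product with the kernel and sum: 14·-2 + 15·-1 + 0·1 + 1·-2 + 10·1 + 0·-1 + 15·2 + 5·1.

0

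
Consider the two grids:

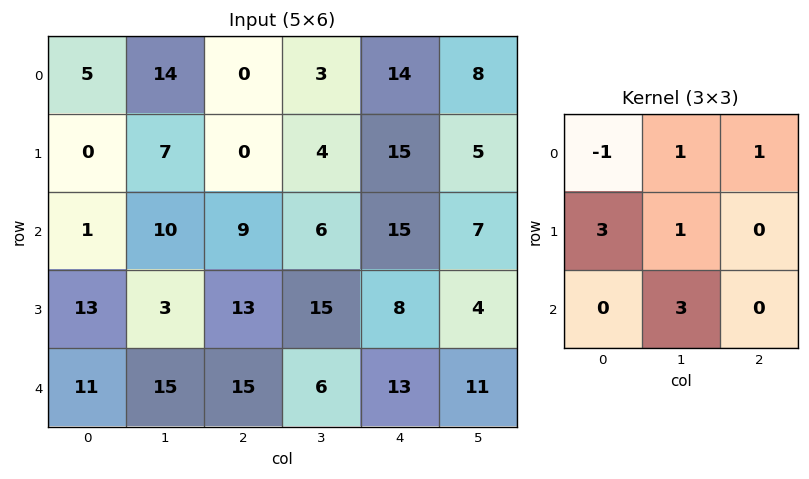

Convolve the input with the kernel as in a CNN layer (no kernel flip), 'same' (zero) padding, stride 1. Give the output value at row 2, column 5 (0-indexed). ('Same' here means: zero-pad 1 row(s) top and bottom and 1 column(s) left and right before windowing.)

54

The receptive field on the zero-padded input at this output position is [15 5 0 / 15 7 0 / 8 4 0]. Elementwise product with the kernel and sum: 15·-1 + 5·1 + 0·1 + 15·3 + 7·1 + 4·3.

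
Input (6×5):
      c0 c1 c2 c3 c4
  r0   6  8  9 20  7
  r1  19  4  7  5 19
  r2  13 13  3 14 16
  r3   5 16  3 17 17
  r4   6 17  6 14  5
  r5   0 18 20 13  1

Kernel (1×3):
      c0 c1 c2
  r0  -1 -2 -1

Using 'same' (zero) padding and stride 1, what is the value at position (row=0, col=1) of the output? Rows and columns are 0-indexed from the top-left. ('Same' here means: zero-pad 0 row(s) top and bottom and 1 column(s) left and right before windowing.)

The receptive field on the zero-padded input at this output position is [6 8 9]. Elementwise product with the kernel and sum: 6·-1 + 8·-2 + 9·-1.

-31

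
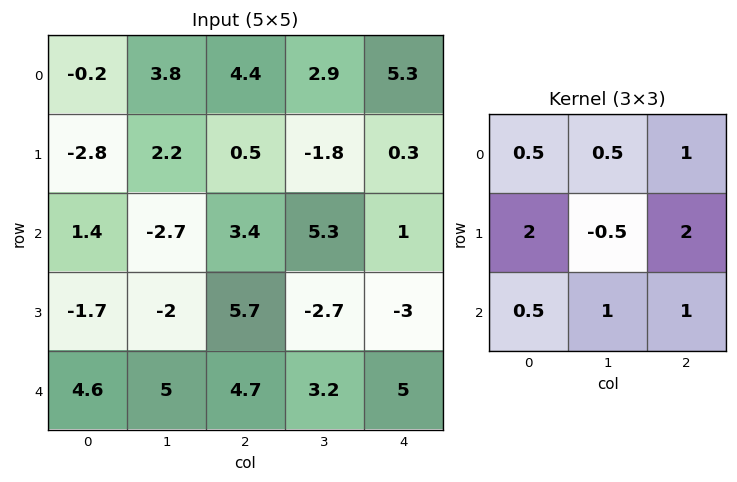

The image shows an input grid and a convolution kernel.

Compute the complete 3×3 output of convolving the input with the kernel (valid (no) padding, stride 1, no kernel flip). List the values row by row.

Output[0,0]: The receptive field on the input at this output position is [-0.2 3.8 4.4 / -2.8 2.2 0.5 / 1.4 -2.7 3.4]. Elementwise product with the kernel and sum: -0.2·0.5 + 3.8·0.5 + 4.4·1 + -2.8·2 + 2.2·-0.5 + 0.5·2 + 1.4·0.5 + -2.7·1 + 3.4·1.

1.9 14.9 19.45
14 5.05 2.95
23.75 3.8 22.65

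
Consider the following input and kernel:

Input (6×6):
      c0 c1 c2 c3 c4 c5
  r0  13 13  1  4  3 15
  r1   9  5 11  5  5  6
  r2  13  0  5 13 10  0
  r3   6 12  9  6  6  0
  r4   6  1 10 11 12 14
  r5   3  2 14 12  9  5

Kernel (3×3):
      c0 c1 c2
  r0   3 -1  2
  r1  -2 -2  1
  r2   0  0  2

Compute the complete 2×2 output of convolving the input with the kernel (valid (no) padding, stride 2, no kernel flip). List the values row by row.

21 -2
42 22

Output[0,0]: The receptive field on the input at this output position is [13 13 1 / 9 5 11 / 13 0 5]. Elementwise product with the kernel and sum: 13·3 + 13·-1 + 1·2 + 9·-2 + 5·-2 + 11·1 + 5·2.
Output[0,1]: The receptive field on the input at this output position is [1 4 3 / 11 5 5 / 5 13 10]. Elementwise product with the kernel and sum: 1·3 + 4·-1 + 3·2 + 11·-2 + 5·-2 + 5·1 + 10·2.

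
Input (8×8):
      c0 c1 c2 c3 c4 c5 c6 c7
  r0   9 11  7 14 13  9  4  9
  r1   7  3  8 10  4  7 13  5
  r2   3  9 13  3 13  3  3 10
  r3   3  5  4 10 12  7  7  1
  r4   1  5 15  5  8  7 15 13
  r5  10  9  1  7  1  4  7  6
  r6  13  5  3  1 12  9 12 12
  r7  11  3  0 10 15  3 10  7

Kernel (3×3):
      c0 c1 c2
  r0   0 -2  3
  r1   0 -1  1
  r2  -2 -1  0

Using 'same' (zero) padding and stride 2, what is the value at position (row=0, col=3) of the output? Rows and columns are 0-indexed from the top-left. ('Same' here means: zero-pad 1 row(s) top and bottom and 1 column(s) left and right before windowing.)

The receptive field on the zero-padded input at this output position is [0 0 0 / 9 4 9 / 7 13 5]. Elementwise product with the kernel and sum: 0·-2 + 0·3 + 4·-1 + 9·1 + 7·-2 + 13·-1.

-22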